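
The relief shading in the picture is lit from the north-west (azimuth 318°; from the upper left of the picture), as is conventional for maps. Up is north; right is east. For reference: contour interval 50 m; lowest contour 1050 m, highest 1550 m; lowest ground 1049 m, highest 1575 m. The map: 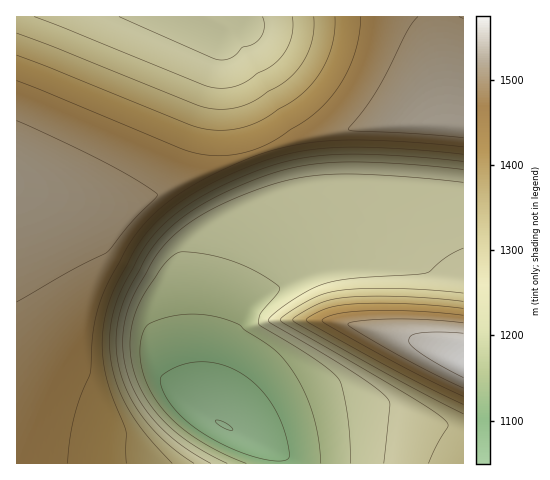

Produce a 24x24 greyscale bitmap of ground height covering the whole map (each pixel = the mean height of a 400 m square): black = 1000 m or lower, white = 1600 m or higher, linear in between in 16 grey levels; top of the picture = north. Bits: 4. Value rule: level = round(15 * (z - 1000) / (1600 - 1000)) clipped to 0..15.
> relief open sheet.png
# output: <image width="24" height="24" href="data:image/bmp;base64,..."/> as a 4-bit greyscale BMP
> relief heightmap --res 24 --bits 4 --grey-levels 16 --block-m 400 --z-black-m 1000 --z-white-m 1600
<image width="24" height="24" href="data:image/bmp;base64,Qk2WAQAAAAAAAHYAAAAoAAAAGAAAABgAAAABAAQAAAAAACABAAATCwAAEwsAABAAAAAAAAAAAAAAABEREQAiIiIAMzMzAERERABVVVUAZmZmAHd3dwCIiIgAmZmZAKqqqgC7u7sAzMzMAN3d3QDu7u4A////AMy7uqmGUzIjRVZ3iMy7uphkIiIzRVZ3eMy7uoYyESIzRVZneMzLuWQiIiM0RWZ4mszLuFMiIiM0VWeazczMp0MzMzNEV4rN7szMp0MzMzRWir3e7szMp1REREZ5vN3d3czMuFREREVomqqqqtzMyWVERVVWd3d3d93cy4ZVVVVVZmZmZt3d3KdVVVVWZmZmZt3d3bl2VVZmZmZmZt3d3cuXZmZmZmZmZt3d3dzKh2ZmZmZmZt3d3czMuph3ZmZnd93dzMzLu7qpmImZmt3MzMu7qru8zMzMzMzMu7qqmaq7zN3d3cy7uqmZiJmqvM3d3buqqZiId4iaq8zd3aqZmId3ZneJq8zd3ZmIh3dmZmd4q7zN3Yh3dmZmZmZ4mrzN3Q=="/>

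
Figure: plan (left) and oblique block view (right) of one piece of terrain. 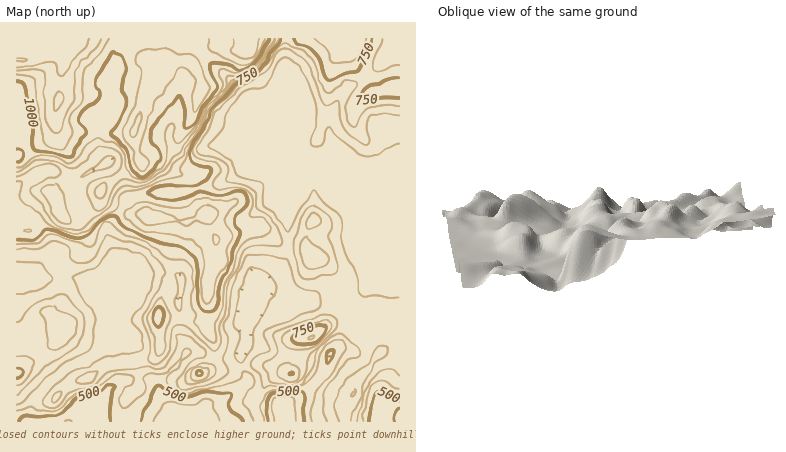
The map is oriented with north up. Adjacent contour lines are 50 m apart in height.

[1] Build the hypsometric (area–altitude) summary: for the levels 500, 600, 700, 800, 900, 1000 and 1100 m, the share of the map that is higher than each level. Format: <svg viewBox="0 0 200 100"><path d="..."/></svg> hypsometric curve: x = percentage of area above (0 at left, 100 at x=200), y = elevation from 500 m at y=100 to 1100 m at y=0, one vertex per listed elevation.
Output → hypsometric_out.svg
<svg viewBox="0 0 200 100"><path d="M192 100l-60-17-54-16-26-17-15-17-12-16-19-17"/></svg>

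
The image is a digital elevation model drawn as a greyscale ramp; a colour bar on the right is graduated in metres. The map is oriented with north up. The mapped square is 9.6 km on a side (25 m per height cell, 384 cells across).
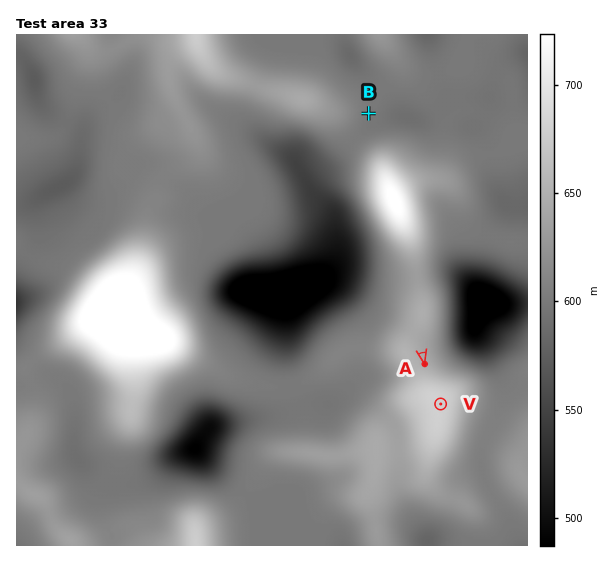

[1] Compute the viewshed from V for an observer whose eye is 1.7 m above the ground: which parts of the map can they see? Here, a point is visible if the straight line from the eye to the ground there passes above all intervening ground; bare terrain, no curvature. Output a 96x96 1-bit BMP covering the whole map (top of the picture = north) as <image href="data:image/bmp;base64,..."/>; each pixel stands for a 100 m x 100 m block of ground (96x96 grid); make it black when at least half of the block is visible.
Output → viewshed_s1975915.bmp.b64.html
<image width="96" height="96" href="data:image/bmp;base64,Qk2+BAAAAAAAAD4AAAAoAAAAYAAAAGAAAAABAAEAAAAAAIAEAAATCwAAEwsAAAIAAAAAAAAA////AAAAAAAAPgAAfwAAAAAAAAAAfwAAfwAAAAAAAAAA/8AAfwAAAAAAAAAB//AAfwAAAAAAAAAB//4AfwAAAAAAAAAD//8A/gAAAAAAAAAD///A/gAAAAAAAAEH///x/AAAAAAAAAEP////+AAAAAAAAAMf//+AgAAAAAAAAAM///4AAAAAAAAAAAf///4AAAAAAAAAAAf///wAAAAAAAAAAA////wAAAAAAAAAAA//8PwAAAAAAAAAAA//4PwAAAAAAAAAAA//gHwAAAAAAAAAAAf+AA4AAAAAAAAAAAf4AAcAAAAAAAAAAAcAAAeAAAAAAAAAAAMAAAfAAAAAAAAAAAMAAAfAAAAAAAAAAAEAAAfgAAAAAAAAAAEAAAfgAAAAAAADAAEAAAfgAAAAAAADgAAAAAfgAAAAAAADgAAAAAfgAAAAAAADgAAAAAPwAAAAAAADgAAAAAPwAAAAAAAAAAAAAAP4AAAAAAAAAAAAAAP4AAAAAAAAAAAAAAf+AAAAAAAAAAAAAAf/AAAAAAAAAAAAAA//gAAAAAAAAAAAAA//wAAAAAAAAAAAAAf/wAAAAAAAAAAAAAP/4AAAAAAAAAAAAAB/4AAAAAAAAAAAAAA/wAAAAAAAAAAAAAA/wAAAAAAAAAAAAAB/wAAAAAAAAAAAAAD/wAAAAAAAAAAAAAH/gAAAAAAAAAAAAAP/gAAAAAAAAAAAAAP/AAAAAAAAAAAAAAP+AAAAAAAAAAAAAAP8AAAAAAAAAAAAAAf8AAAAAAAAAAAAAAf4AAAAAAAAAAAAAAf4AAAAAAAAAAAAAAP4AAAAAAAAAAAAAAP4AAAAAAAAAAAAAAH4AAAAAAAAAAAAAAHwAAAAAAAAAAAAAADwAAAAAAAgAAAAAADgAAAAAADwAAAAAABgAAAAAAH4AAAAAABAAAAAAAP4AAAAAAAAAAAAAAf4AAAAAAAAAAAAAAf4AAAAAAAAAAAAAA/8AAAAAAAAAAAAAB/4AAAAAAAAAAAAAB/gAAAAAAAAAAAAAD+AAAAAAAAAAAAAAD4AAAAAAAAAAAAAAAAMeAAAAAAAAAAAAAAP+AAAAAAAAAAAAAAf+AMAAAAAAAAAAAAP4A8AAAAAAAAAAAAAAD8AAAAAAAAAAAAAA/8AAAAAAAAAAAAAA/8AAAAAAAAAAAAAA/8AAAAAAAAAAAAAB/8AAAAAAAAAAAAAB/8AAAAAAAAAAAAAA/8AAAAAAAAAAAAAA/8AAAAAAAAAAAAAA/8AAAAAAAAAAAAAA/8AAAAAAAAAAAAAA/8AAAAAAAAD8AAAB/8AAAAAAAAf8AAAB/8AAAAAAAB/8AAAB/8AAAAAAAH/4AAAB/8AAAAAAAfgAAAAB/8AAAAMA/8AAAAAD/8AAAAMH/gAAAAAD/4AAAAOf/AAAAAAH/4AAAAP/8AAAAAAH/wAAAAP/wAAAAAAH/gAAAAP/wAAAAAAP/AADgAP/gAAAAAAP/AAPwAP/gAAAAAAP/gAfwAAfgAAAAAAf/gA/wAAfgAAAAAAf/8A/wAAfgAAAAAAf/8="/>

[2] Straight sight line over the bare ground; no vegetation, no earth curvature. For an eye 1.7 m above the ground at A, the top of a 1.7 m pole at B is hidden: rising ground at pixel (417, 331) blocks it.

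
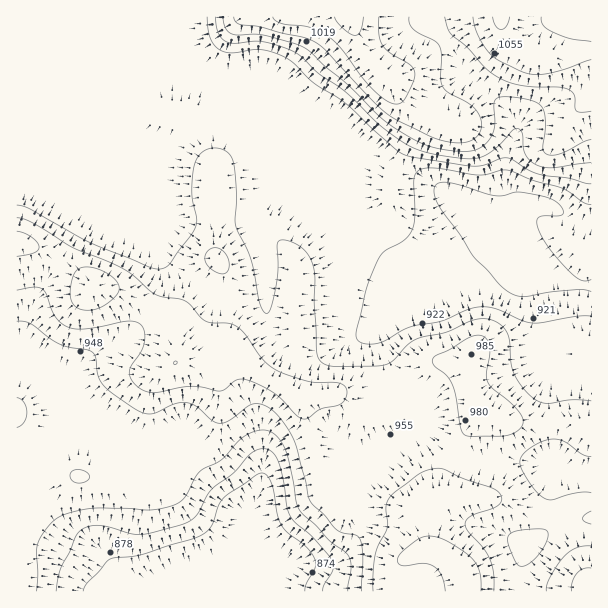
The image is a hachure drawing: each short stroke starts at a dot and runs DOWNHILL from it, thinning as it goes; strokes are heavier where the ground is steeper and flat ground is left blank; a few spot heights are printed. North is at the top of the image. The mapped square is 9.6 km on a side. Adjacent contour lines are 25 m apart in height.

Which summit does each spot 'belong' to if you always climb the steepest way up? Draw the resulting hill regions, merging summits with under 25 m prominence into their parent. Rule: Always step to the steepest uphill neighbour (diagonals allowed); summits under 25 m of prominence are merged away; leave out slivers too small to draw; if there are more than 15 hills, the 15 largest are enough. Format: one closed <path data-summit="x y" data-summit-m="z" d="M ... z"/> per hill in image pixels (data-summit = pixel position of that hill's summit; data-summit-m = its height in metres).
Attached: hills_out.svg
<path data-summit="93 287" data-summit-m="1017" d="M107 32l-3 18-10 37 0 24 9 30 1 27-8 4-24 4-56 3 0 304 10 5 12 22 15 16 10 8 33 14 29 32 13 8 21 4 96 0 4-13 7-9 22-6 44-2 6-3 12-13 10-13 4-9-2-59 12-5 21-16 21-11 6-8 0-6-4-11-28-33-11-30-1-13 4-8 14-12 43-15-8-1-12-7-54-55-23-19-4-9-5-6-10-6-9-8-4-9-8-36-10-33-6-13-10-10-21-7-33 1-15-5-16-10-9-8-8-19-18 3-22 0-20-3z"/><path data-summit="351 17" data-summit-m="1083" d="M429 16l-412 0-1 161 43 1 45-9-1-28-9-30 0-24 10-37 2-17 8 4 20 3 22 0 18-3 8 19 9 8 16 10 15 5 33-1 21 7 10 10 6 13 10 33 8 36 4 9 9 8 10 6 5 6 4 9 23 19 54 55 12 7 10 0 26-19 14-14 18-27 0-9 12-21 0-8-5-12 0-21 11-37-6-14-47-42-8-19-22-26z"/><path data-summit="467 581" data-summit-m="1013" d="M500 229l-1 7-7 13-25 28-21 17-14 7-22 5-14 6-14 12-4 8 1 13 11 30 25 29 6 10 1 11-6 8-21 11-21 16-12 5 2 59-14 22-12 13-11 5-39 0-19 4-7 5-4 11-1 8 259-1 2-22 10-24 9-5 19-18-4-24 1-60-5-42 4-37-5-14-3-28-8-29 4-22-33-32z"/><path data-summit="501 17" data-summit-m="1078" d="M591 16l-161 1 4 10 22 26 8 19 31 26 16 16 5 8 1 10-11 33 0 21 5 12 0 8-12 21 1 2 6-1 21-24 6-2 15 3 34 21 10 1z"/><path data-summit="587 587" data-summit-m="1005" d="M591 518l-31 2-23 20-9 4-10 25-2 22 75 1z"/>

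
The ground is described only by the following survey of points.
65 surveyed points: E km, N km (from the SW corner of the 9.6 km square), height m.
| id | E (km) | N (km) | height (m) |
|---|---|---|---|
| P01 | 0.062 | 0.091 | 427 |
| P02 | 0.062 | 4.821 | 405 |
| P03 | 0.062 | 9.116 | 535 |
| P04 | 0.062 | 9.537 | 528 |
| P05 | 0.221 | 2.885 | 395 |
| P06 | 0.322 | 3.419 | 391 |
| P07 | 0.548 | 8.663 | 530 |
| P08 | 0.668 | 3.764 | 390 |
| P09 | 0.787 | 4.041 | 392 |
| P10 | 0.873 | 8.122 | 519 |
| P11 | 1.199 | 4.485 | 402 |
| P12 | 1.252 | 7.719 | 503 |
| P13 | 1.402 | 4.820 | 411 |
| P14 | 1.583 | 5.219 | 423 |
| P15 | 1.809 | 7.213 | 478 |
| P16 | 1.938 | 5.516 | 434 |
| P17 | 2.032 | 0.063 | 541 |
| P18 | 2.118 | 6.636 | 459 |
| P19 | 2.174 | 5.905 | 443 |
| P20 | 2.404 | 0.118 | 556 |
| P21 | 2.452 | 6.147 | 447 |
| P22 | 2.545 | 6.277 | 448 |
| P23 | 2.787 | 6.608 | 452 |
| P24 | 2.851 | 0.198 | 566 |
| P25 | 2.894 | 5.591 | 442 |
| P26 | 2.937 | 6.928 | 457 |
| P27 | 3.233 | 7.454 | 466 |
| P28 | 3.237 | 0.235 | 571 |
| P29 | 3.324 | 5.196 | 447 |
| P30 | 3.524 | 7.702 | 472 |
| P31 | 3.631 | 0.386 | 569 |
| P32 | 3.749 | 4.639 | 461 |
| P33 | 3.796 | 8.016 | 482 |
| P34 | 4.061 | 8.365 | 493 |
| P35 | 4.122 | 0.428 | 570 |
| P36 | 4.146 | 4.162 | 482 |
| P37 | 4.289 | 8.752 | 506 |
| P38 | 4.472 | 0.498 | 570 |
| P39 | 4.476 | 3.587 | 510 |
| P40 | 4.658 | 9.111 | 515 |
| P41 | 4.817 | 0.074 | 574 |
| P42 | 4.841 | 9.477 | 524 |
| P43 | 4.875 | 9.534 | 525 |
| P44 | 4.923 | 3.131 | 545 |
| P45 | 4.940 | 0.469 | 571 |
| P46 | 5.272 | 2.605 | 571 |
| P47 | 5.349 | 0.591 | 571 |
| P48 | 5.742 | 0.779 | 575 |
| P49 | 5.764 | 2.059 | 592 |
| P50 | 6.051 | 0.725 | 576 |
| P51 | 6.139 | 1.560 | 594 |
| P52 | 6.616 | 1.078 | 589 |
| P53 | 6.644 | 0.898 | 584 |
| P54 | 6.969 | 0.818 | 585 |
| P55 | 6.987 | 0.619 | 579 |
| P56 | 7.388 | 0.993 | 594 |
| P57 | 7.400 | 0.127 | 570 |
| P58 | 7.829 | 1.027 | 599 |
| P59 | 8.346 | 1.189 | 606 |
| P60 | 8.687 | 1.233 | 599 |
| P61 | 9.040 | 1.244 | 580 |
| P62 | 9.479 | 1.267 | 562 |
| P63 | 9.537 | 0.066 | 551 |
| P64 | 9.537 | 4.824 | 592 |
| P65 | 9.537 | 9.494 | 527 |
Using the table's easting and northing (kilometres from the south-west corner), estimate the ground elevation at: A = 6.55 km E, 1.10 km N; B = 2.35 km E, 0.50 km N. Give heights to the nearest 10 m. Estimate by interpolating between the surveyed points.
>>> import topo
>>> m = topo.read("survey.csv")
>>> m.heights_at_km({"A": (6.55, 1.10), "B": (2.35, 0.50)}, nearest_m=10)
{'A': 590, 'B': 530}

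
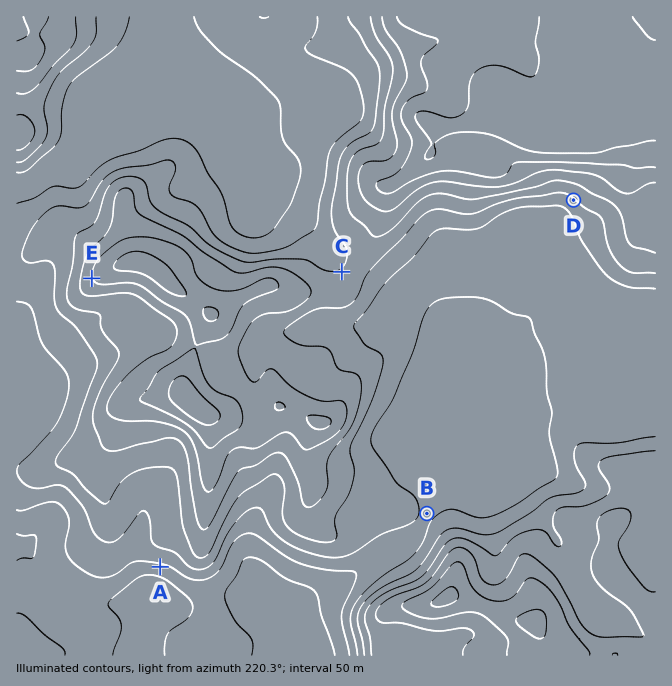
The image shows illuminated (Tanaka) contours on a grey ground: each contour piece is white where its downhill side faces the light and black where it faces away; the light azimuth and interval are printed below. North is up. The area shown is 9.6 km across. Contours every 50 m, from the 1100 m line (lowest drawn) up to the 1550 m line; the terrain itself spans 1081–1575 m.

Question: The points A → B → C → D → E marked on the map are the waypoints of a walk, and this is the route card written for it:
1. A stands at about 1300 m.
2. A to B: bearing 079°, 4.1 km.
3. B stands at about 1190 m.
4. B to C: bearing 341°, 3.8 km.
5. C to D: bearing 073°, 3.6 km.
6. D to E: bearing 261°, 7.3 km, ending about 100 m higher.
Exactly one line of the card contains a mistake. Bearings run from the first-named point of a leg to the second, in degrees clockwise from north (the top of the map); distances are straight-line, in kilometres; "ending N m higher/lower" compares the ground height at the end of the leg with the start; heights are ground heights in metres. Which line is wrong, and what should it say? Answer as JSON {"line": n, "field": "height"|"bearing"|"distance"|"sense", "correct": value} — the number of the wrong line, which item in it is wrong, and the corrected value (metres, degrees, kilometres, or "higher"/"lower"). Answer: {"line": 1, "field": "height", "correct": 1140}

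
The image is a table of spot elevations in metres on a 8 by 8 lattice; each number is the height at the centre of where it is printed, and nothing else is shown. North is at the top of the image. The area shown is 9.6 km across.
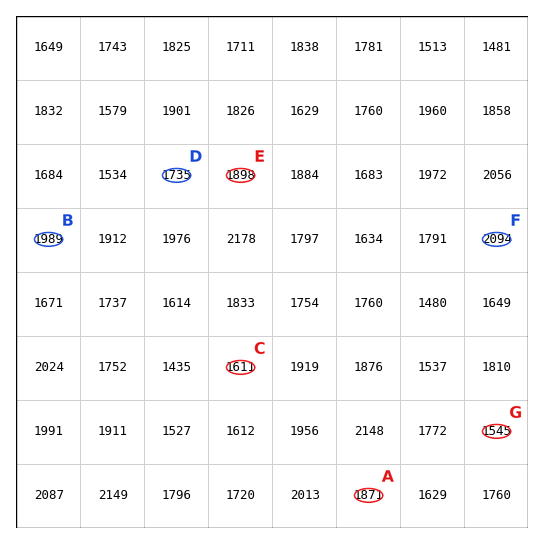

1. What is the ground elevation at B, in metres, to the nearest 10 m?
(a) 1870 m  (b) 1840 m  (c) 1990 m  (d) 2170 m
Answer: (c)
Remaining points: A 1870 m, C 1610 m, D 1730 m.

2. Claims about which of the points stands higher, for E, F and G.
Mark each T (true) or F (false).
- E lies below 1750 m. F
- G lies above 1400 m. T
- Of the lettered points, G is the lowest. T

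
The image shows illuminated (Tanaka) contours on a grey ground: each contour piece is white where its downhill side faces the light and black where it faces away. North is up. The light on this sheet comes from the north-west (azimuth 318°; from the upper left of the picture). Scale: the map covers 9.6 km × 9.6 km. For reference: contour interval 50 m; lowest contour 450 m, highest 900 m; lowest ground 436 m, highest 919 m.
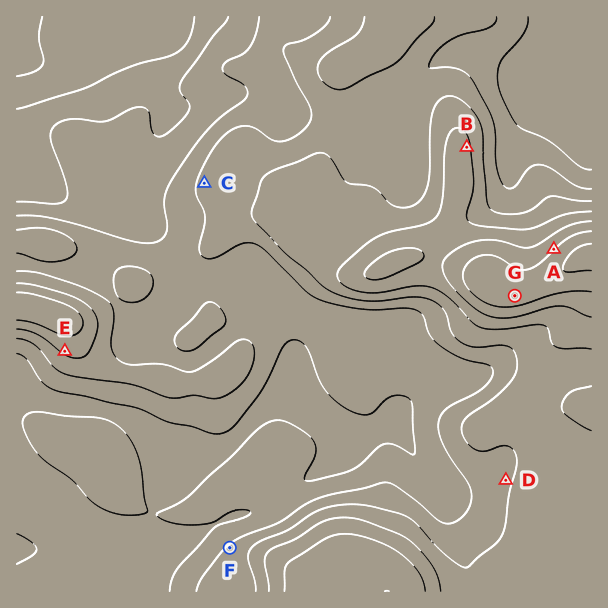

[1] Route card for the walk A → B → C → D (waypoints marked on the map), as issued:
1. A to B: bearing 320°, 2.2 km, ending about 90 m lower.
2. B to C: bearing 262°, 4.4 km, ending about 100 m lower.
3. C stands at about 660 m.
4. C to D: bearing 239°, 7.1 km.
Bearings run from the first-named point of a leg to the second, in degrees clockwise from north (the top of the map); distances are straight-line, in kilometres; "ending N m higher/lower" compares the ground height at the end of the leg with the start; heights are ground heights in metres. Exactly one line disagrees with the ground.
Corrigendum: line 4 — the bearing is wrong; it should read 135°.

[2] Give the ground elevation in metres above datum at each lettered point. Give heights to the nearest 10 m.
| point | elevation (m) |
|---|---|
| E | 710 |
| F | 660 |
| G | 880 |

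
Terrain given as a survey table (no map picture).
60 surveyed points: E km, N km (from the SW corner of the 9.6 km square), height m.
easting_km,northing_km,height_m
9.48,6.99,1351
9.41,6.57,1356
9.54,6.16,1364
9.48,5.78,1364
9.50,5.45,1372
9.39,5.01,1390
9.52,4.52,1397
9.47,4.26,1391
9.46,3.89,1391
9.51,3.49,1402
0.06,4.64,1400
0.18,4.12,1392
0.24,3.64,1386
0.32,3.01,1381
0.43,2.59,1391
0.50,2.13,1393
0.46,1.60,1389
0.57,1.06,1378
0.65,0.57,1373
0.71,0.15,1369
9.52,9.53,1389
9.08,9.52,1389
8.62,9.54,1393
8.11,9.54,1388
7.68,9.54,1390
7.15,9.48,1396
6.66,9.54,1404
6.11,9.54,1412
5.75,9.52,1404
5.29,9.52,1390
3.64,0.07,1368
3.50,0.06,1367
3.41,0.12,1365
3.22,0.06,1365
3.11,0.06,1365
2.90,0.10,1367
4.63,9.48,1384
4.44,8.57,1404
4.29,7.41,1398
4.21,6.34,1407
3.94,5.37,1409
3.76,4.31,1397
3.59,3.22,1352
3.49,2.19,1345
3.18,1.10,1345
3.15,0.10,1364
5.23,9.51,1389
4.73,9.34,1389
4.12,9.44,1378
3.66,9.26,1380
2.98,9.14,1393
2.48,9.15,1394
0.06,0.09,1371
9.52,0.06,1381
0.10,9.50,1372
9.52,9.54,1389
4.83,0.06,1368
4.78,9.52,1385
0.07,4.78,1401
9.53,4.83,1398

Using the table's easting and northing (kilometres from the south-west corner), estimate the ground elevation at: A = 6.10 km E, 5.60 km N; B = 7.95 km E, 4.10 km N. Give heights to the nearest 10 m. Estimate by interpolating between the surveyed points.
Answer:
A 1390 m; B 1380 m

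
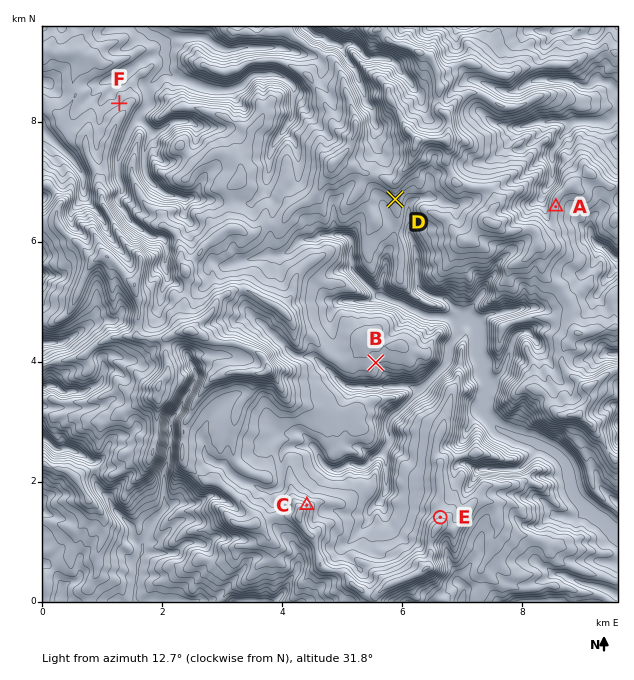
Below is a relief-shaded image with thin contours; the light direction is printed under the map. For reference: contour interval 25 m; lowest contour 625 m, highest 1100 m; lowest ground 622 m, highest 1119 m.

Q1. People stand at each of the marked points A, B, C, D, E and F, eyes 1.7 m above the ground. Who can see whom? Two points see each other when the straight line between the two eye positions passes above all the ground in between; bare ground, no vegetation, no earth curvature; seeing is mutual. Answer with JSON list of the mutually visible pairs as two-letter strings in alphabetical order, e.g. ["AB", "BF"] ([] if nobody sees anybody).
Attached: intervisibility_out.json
["BC", "BE", "CD", "CE", "DE"]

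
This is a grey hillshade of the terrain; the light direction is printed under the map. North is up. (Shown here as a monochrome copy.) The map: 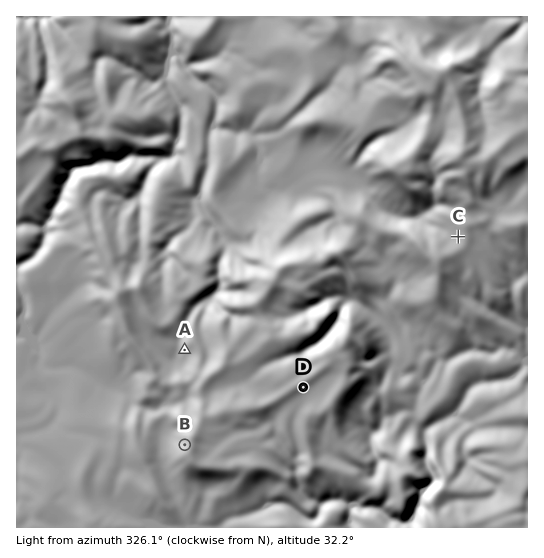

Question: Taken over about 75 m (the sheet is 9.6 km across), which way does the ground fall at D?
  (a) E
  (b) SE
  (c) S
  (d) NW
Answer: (b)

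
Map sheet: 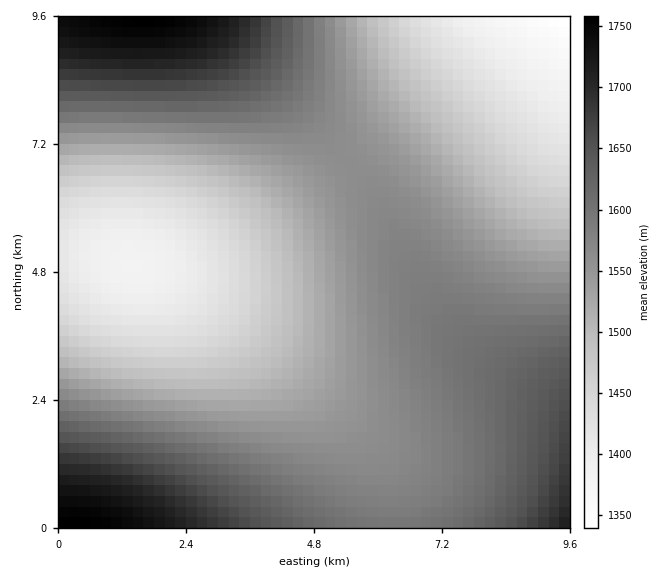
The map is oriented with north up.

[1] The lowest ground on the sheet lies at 1330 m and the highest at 1760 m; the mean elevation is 1550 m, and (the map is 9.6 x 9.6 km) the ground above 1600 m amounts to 23.3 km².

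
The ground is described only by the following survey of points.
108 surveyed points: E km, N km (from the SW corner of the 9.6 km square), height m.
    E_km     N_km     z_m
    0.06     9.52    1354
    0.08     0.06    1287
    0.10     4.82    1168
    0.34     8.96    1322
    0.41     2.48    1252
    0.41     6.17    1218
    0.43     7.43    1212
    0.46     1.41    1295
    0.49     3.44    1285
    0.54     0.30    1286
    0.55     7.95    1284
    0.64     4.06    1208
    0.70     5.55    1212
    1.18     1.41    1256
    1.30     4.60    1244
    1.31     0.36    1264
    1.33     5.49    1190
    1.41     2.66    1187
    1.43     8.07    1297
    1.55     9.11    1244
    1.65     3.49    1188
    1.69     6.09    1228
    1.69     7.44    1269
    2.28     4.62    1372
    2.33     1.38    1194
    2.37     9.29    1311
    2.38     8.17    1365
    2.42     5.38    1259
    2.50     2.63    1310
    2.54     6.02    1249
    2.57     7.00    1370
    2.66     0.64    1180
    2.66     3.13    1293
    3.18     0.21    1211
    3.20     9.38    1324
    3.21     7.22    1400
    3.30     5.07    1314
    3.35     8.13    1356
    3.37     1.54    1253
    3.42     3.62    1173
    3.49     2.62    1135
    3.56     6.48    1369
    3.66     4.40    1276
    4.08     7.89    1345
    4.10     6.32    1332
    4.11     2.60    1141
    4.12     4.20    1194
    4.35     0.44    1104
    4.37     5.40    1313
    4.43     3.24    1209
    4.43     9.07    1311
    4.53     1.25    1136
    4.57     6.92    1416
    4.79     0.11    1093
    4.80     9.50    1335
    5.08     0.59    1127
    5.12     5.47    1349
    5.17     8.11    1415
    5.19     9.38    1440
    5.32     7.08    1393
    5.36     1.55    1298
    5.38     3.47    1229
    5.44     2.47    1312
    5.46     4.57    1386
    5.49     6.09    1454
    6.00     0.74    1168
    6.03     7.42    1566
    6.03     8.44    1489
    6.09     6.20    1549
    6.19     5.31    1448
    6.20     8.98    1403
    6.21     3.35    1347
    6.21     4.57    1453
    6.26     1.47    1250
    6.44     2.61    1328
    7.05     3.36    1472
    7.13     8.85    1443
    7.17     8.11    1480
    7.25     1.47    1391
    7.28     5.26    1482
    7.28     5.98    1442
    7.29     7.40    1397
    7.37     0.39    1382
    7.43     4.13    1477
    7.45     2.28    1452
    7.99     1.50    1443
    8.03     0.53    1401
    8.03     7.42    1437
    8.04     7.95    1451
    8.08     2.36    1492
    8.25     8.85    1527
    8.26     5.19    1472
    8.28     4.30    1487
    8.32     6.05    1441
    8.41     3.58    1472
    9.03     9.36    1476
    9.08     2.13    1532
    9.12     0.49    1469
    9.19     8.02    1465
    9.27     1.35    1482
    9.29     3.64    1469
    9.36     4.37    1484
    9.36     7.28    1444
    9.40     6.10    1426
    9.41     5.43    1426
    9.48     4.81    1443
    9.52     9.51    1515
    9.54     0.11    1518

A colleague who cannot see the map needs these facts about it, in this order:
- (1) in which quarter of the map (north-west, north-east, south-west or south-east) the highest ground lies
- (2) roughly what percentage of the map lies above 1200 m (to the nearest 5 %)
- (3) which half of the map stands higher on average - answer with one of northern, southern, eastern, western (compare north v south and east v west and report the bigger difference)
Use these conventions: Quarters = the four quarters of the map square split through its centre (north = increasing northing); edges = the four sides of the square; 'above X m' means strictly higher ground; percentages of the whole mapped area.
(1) The highest ground is in the north-east quarter.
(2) About 90 % of the map lies above 1200 m.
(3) On average the eastern half of the map is the higher ground.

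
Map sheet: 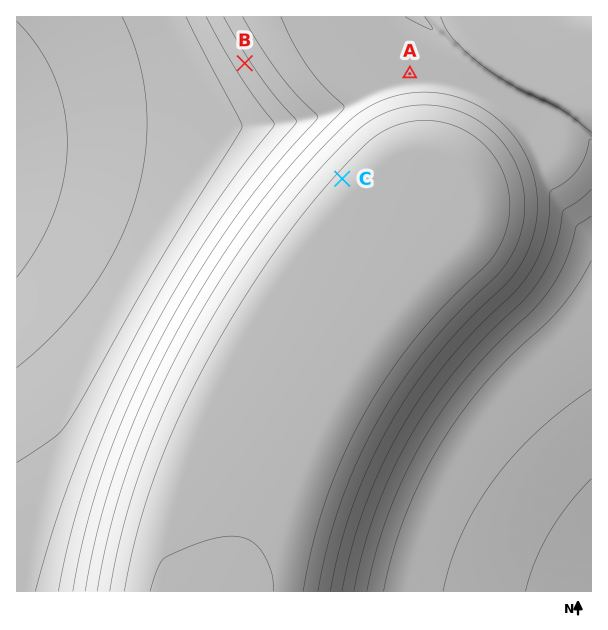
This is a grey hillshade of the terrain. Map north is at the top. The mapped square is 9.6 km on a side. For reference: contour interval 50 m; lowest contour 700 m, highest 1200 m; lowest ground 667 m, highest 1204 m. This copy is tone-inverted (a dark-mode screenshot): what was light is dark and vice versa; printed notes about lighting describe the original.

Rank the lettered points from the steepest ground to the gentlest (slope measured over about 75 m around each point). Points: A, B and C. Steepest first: B C A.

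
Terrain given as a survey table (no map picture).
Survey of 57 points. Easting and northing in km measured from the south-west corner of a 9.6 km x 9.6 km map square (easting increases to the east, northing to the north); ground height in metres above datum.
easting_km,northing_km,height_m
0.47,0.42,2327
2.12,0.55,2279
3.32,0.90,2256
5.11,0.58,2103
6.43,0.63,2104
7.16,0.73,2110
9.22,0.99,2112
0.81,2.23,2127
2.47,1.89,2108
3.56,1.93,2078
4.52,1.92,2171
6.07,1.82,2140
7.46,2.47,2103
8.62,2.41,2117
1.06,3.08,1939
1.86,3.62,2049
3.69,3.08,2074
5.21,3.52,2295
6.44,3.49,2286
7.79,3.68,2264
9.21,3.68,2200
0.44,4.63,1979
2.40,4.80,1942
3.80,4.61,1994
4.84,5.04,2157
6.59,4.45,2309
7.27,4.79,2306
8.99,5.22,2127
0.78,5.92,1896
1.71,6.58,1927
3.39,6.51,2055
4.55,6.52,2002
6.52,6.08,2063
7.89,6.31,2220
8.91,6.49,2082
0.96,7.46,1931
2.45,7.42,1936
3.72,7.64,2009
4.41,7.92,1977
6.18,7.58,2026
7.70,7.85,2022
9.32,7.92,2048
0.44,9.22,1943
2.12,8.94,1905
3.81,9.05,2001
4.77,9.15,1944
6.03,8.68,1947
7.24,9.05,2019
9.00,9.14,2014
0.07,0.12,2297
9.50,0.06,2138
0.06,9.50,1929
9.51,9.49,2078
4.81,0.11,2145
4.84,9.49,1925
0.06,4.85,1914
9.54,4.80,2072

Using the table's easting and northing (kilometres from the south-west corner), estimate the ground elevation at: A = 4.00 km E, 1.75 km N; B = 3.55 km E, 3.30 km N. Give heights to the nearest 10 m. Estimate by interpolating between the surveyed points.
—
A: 2180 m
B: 2120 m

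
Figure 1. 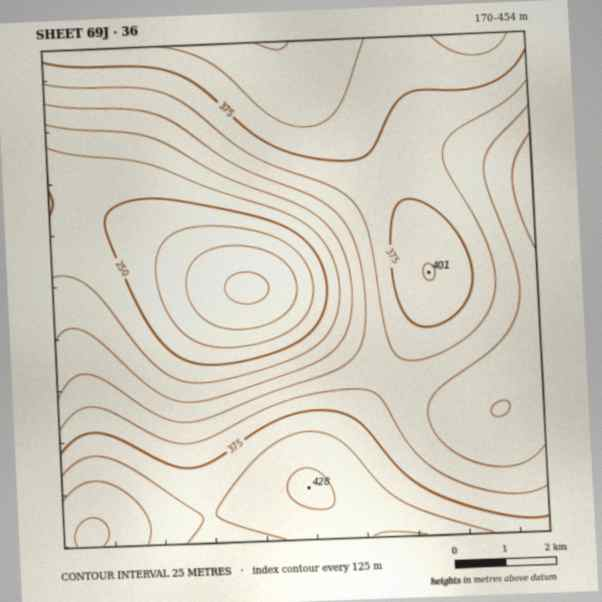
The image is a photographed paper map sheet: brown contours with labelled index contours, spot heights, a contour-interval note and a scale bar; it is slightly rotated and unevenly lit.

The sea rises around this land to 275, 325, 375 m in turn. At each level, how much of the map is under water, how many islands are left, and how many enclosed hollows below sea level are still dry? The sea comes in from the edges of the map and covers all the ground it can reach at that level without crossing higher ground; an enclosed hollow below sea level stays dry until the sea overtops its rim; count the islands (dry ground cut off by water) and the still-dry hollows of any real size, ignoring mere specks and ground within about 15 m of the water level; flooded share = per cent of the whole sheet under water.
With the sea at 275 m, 19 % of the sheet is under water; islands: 0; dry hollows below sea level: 0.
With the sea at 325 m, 39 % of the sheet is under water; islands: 0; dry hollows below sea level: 0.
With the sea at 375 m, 68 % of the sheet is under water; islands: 1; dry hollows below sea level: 0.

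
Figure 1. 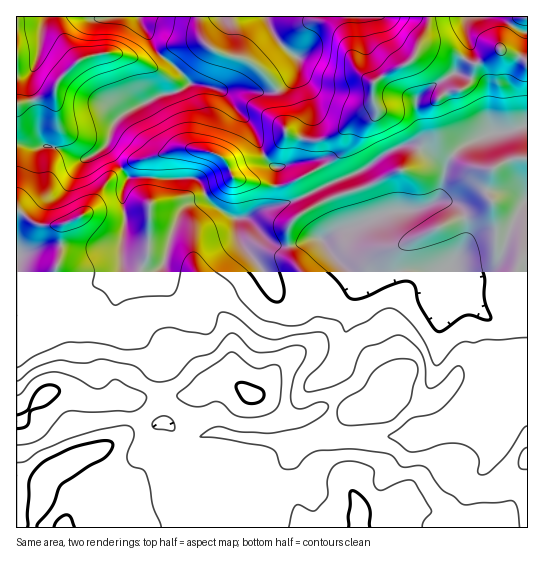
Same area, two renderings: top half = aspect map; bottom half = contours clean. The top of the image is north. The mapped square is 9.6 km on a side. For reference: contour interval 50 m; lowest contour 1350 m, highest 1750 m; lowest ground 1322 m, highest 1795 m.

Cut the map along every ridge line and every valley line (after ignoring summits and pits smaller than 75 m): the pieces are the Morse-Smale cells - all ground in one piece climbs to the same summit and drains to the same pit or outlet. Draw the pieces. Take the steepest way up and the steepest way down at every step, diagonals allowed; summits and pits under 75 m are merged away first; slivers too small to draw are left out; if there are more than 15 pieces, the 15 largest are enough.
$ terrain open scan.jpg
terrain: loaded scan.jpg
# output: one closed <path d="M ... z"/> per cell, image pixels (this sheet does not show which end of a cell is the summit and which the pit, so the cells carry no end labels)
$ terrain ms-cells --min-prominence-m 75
<path d="M266 16l-250 1 1 511 203-1 0-6-7-12-14-9-8-10-15-35 0-21-9-10-4-2-3-23 0-34-12-18-18-12-14-18 0-20 7-18-2-22 6 7 22 8 6-1 7-6 10 32 10 11 7 3 12-3 46-23 11-6 5-5 0-4-20-24-6-11-1-16-27-17-11-22-7-3-62 0-21-27-1-7 8-21 7-7 39-20 16-3 12-8 17 1 16 6 21-2 11 3 20 0 13-8 10-13 2-12-19-16-7-9z"/><path d="M527 16l-260 0 0 3 9 19 23 21-3 15-9 10-13 8-20 0-11-3-22 2 30 34 16 36 10 6-2 36-4 4-12 2-15 9 3 1 26 25 16 3 22-8 11 1 15-9 13-3 40-16 27-3 18-8 14 0 6 3 6 6 4 9 2 16-6 16-14 22 18 2 29-10 9-12 13-38 7-10 5-4z"/><path d="M527 201l-4 4-11 18-9 30-6 9-11 7-21 6-18-2 14-22 6-16-2-16-4-9-6-6-6-3-14 0-18 8-27 3-40 16-13 3-14 8 12 19 21 21 0 10-5 13 0 12-7 24-1 17-4 11-11 11 5 18 0 15-5 17 1 9 77 0 12-5 27-4 22-16 22 6 6 8 1 16-8 21 0 8 11 10 29 10z"/><path d="M243 217l-7 2 1 16 6 11 20 24 0 4-5 5-57 29-12 3-7-3-10-11-10-32-7 6-6 1-22-8-5-8 1 23-7 18 0 20 8 12 18 12 15 18 3 6 0 34 3 23 14 10 14 5 30-5 18 5 42 3 10 3 11 0 17-7 8 0 6-26 0-15-5-18 11-11 4-11 1-17 7-24 0-12 5-13 0-10-21-21-14-19-10 0-12 5-18 3-12-6-22-22z"/><path d="M467 411l-22 16-27 4-12 5-73 1-7-2-24 8-11 0-10-3-42-3-18-5-30 5-16-6 0 16 5 20 11 23 8 10 14 9 7 12 1 7 306 0 1-37-7-4-14-3-10-5-9-9 0-8 8-21 0-12-3-7-4-5z"/><path d="M198 84l-9 0-12 8-16 3-39 20-10 12-5 16 1 7 21 27 62 0 7 3 11 22 26 17 12-2 12-8 12-2 5-6 1-34-10-6-16-36-18-19-6-11-8-6z"/>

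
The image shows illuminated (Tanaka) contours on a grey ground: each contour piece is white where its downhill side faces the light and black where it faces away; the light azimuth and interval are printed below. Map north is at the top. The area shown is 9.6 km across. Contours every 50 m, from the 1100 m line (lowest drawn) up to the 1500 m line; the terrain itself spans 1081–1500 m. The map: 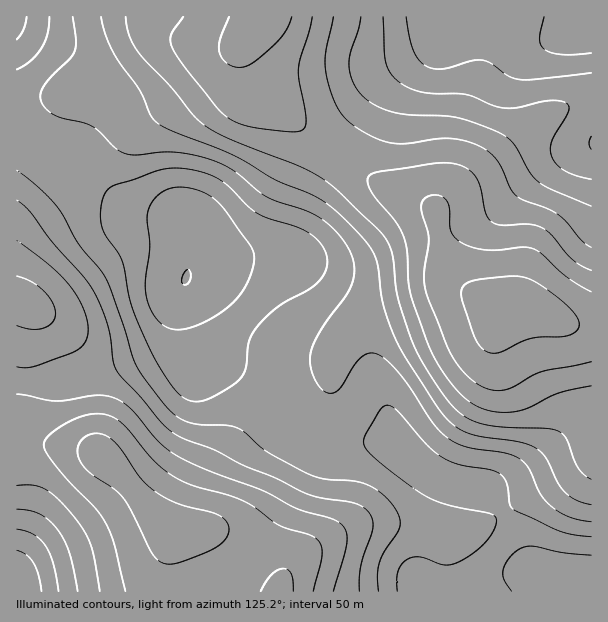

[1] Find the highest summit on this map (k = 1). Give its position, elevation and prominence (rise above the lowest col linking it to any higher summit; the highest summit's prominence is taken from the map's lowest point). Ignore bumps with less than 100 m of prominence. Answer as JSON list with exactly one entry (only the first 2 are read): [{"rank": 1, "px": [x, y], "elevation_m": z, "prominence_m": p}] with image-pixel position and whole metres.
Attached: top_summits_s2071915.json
[{"rank": 1, "px": [186, 278], "elevation_m": 1500, "prominence_m": 419}]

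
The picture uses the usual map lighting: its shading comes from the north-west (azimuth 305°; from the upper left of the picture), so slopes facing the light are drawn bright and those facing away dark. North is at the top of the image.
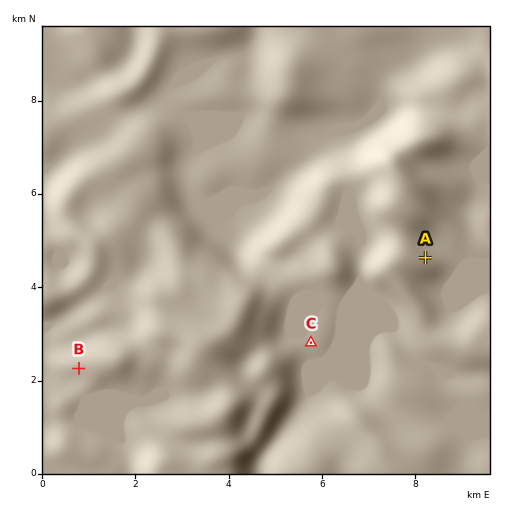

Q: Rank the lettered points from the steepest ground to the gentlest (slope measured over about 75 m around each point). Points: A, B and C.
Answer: A B C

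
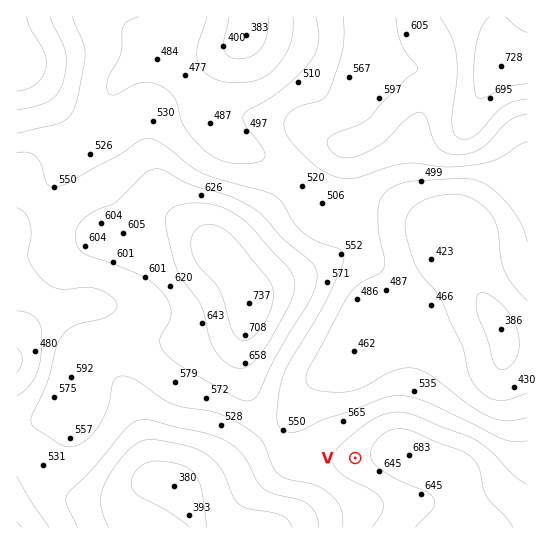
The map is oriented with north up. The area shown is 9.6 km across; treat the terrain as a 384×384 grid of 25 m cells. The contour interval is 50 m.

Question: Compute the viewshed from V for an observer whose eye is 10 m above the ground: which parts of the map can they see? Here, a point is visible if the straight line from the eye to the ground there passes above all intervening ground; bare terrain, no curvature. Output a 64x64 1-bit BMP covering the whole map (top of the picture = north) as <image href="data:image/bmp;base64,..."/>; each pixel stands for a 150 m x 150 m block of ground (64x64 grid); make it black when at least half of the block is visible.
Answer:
<image width="64" height="64" href="data:image/bmp;base64,Qk0+AgAAAAAAAD4AAAAoAAAAQAAAAEAAAAABAAEAAAAAAAACAAATCwAAEwsAAAIAAAAAAAAA////AAAAAAD////8A///AP//8DwB//8A///AAAD/+AD//wAAAAGAAP/+AAAAAAAA//wAADgAAAD//AAAPgAAAP/8AAB//AAA//4AAH/+AADn/gAA//wAAMf/gAH//AAAg///A/+AAAAD/////4AAAAf/////AAAAA/////4AAAAD/////gAAAAP/P//+AAAAA/4///4AAAAB/j///gAAAAH8Pz/+AAAAAfwcP/8AAAAB/AAf/wAAAAD4AB//gAAAAOAAD//AAAAAAAAP/+AAAAAAAA//8AAAAAAAB//8AAAAAAAH//4AAAAAAAP//wAAAAAAAf//gAAAAAAAf/+AAAAAAAAf/4AAAAAAAAP/AAAAAAAAAP4AAAAAAAAAfAAAAAAAAAB4AAAAAAAAADgAAAAAAAAAPCAAAAAAAAAe8AAAAAAAAA/4AAAAAAAAH/wAAAAAAAA//4AAAAAAAP///wAAAAAB////AAAAAAP///8AAAAAB////wAAAAAP////AAAAAA////8AAAAAHB///wAAAAAQB///AAAAAAAD//8AAAAAAAP//wAAAAAAAf//AAAAAAAA//8AAAAAAAA//wAAAAAAAB//AAAAAAAAH/8AAAAAAAA//wAAAAAAAH/AAAAAAAAA/8AAAAAAAAH/wAAAAAAAAf/AAAAAAAAB/8AAAAAAAAP/gA=="/>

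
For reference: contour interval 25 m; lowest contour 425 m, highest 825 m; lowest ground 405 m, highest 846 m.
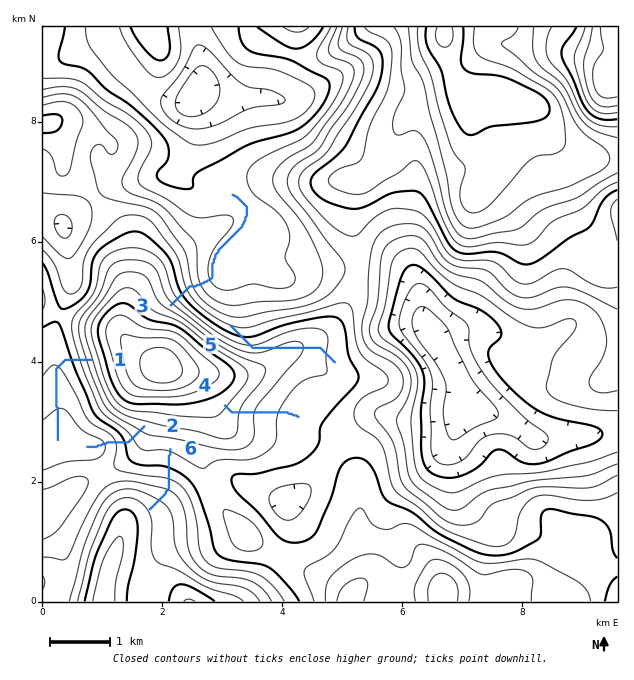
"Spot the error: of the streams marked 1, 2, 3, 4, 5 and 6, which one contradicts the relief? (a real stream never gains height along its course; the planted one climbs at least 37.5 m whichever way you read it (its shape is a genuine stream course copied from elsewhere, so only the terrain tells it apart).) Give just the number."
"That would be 5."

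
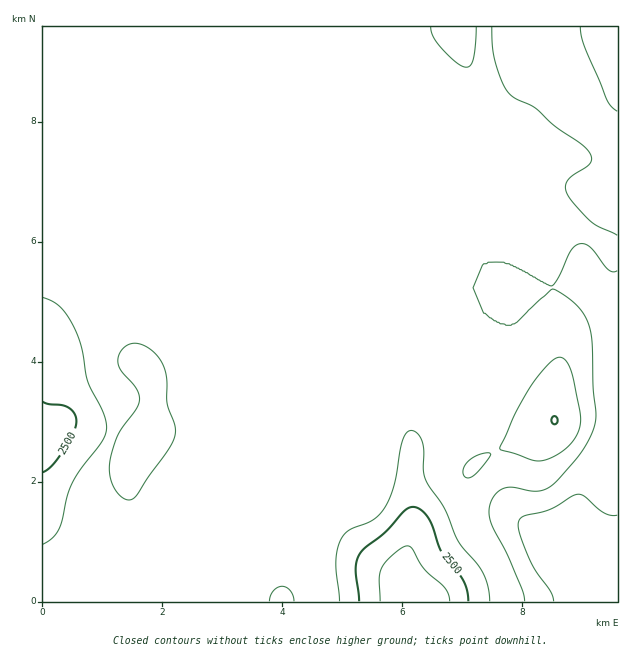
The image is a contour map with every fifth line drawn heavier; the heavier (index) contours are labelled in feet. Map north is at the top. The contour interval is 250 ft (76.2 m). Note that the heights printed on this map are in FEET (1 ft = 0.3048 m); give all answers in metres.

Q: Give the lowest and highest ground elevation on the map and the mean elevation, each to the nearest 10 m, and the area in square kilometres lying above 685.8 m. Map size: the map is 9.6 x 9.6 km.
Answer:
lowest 500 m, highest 880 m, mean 640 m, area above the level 10.2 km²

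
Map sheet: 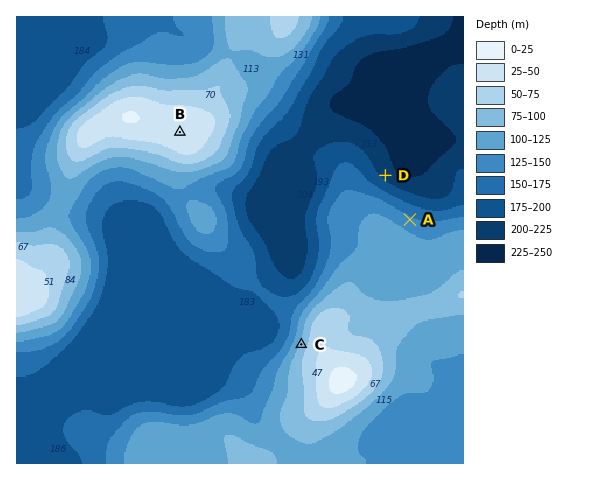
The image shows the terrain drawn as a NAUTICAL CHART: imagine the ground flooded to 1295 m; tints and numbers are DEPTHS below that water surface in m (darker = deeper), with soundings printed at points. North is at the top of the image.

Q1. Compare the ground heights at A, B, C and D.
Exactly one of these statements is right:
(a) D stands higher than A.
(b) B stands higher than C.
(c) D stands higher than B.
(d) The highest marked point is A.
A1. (b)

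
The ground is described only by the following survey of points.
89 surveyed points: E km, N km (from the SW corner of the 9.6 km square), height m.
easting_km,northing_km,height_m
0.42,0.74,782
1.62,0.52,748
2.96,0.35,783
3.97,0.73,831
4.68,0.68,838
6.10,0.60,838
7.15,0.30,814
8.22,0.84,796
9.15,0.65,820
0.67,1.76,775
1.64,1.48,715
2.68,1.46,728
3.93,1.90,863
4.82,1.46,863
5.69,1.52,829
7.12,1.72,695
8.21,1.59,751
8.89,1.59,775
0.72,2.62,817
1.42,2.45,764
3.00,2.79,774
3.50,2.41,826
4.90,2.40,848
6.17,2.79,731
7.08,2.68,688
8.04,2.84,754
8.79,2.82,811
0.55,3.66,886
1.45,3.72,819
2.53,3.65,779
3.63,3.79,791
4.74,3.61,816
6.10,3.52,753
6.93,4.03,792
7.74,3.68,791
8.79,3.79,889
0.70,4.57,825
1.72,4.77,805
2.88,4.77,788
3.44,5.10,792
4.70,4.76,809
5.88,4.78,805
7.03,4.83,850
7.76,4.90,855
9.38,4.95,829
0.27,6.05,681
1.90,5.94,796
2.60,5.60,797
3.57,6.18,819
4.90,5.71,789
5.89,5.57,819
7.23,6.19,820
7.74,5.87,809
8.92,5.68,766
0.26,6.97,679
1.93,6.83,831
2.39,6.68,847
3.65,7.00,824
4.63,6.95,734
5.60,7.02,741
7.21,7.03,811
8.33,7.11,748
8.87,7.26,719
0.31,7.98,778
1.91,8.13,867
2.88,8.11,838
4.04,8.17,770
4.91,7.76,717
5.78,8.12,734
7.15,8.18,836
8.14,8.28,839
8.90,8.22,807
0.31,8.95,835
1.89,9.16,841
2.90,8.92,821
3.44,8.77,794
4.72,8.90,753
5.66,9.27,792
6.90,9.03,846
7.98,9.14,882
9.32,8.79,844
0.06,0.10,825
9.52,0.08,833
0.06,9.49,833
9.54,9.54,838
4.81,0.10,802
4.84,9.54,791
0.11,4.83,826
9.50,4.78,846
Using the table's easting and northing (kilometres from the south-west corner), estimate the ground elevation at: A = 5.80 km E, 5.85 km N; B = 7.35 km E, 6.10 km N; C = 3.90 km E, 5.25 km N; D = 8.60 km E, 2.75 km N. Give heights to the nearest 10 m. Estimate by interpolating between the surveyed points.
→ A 810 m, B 820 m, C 810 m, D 790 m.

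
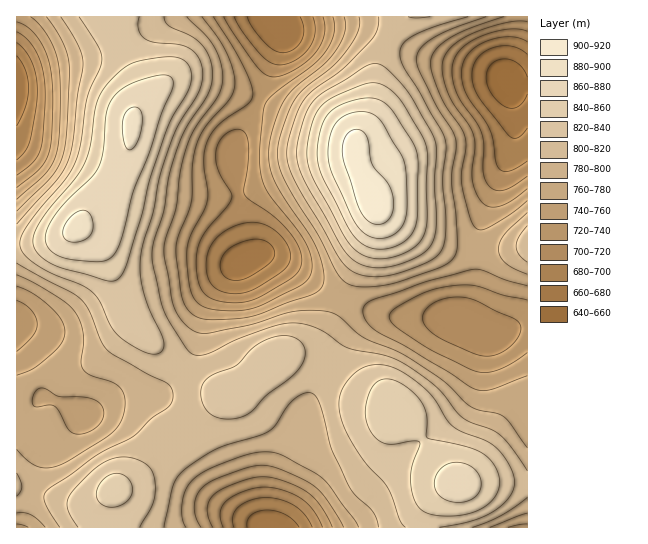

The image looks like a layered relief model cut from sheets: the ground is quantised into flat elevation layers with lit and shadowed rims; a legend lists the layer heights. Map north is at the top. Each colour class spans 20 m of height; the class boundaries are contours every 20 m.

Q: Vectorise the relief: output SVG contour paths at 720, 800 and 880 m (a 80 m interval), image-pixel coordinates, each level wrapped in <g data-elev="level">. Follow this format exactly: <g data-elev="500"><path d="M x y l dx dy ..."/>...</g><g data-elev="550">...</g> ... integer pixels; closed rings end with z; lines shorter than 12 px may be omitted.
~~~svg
<g data-elev="720"><path d="M223 527l-3-14 2-7 4-5 8-5 11-5 20-4 18 3 19 9 12 12 9 16"/><path d="M481 356l-36-15-15-10-5-6-2-6 0-5 3-5 7-6 9-4 12-2 11 0 13 5 35 16 6 4 2 5-1 6-3 6-6 7-16 9z"/><path d="M225 302l-15-4-8-8-5-13-1-20 3-12 4-10 23-28 5-8 0-6-13-24-2-16 2-10 5-7 7-5 8-2 7 4 3 10 0 18-4 28 0 5 5 5 25 18 14 13 11 17 3 15-3 8-6 7-32 20-16 5z"/><path d="M527 176l-14 10-10 4-9 0-7-6-4-13 1-25-2-12-5-11-19-28-5-12-1-12 1-9 4-8 7-8 10-7 15-6 16-3 12-1 10 2"/><path d="M17 32l12 9 9 14 5 18 2 22-2 40-3 15-7 13-16 12"/><path d="M323 17l2 9-1 9-3 10-6 8-8 8-12 8-12 6-9 2-8-2-9-9-24-33-9-16"/></g><g data-elev="800"><path d="M164 527l9-41 4-8 5-7 17-12 18-10 42-13 10-5 6-6 11-16 6-8 9-6 8-2 5 1 5 8 12 45 17 38 7 10 18 16 4 8 2 8"/><path d="M472 527l29-12 26-18"/><path d="M17 496l5-9-1-5-4-9"/><path d="M527 471l-16-24-10-12-10-5-20-7-8-5-25-29-26-20-23-12-43-10-21-14-12-6-18-4-17 2-38 13-37 17-9 0-7-5-17-28-7-15-10-42-1-15 12-39 5-33 7-27 10-24 23-34 3-11 0-11-3-14-7-12-11-9-22-10-4-4-1-5"/><path d="M17 263l62 35 10 12 12 30 6 10 39 23 21 10 4 4 2 6 0 7-4 6-18 12-16 17-38 20-51 36-2 6 1 6 15 24"/><path d="M527 226l-8 11-3 9 3 8 8 8"/><path d="M61 17l16 26 6 18-11 88-5 14-8 14-42 47"/><path d="M379 17l-2 13-8 12-26 27-29 20-11 12-5 10-6 15-4 16-1 11 2 13 6 15 46 79 6 8 7 4 9 4 11 1 21-3 30-11 12-7 6-10 3-20-3-44 3-32-1-9-4-11-37-63-3-8-1-8 4-9 11-7 21-9 32-9"/></g><g data-elev="880"><path d="M71 242l12-1 4-3 4-4 2-7 0-6-2-6-4-4-5-1-5 2-7 5-5 8-2 6 0 5 3 4z"/><path d="M375 238l8 0 9-3 7-5 5-7 3-17-1-37-4-14-22-36-10-6-13-1-14 5-9 9-5 16 0 19 4 14 21 46 9 11z"/><path d="M127 149l3 1 4-3 7-15 1-17-2-5-3-3-8 2-6 9 0 17z"/></g>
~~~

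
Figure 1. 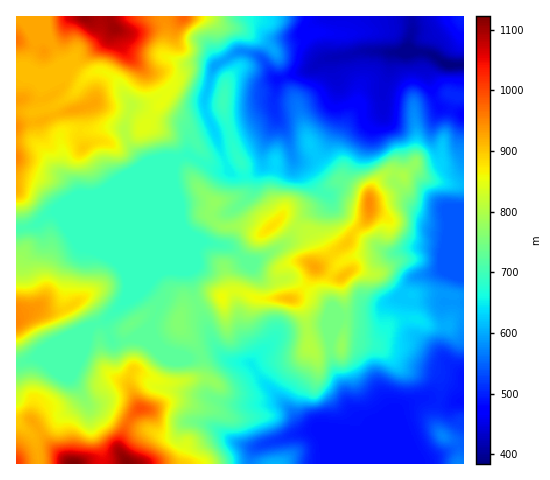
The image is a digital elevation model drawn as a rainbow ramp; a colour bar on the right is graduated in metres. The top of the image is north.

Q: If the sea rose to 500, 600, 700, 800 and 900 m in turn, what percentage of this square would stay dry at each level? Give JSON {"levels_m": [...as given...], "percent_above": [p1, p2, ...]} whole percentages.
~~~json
{"levels_m": [500, 600, 700, 800, 900], "percent_above": [87, 74, 54, 29, 11]}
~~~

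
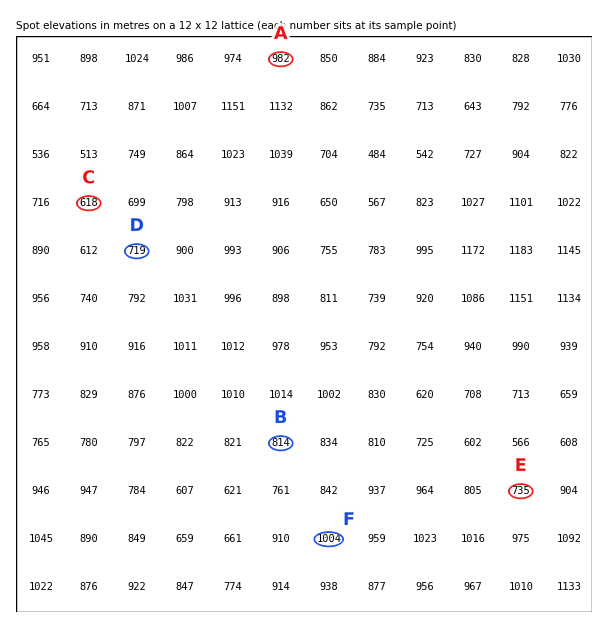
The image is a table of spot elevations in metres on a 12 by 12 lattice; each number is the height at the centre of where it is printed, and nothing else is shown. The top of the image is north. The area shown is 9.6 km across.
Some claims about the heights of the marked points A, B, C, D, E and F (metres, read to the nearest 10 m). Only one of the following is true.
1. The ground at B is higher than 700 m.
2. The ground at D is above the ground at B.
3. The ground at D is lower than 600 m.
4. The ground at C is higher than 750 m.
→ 1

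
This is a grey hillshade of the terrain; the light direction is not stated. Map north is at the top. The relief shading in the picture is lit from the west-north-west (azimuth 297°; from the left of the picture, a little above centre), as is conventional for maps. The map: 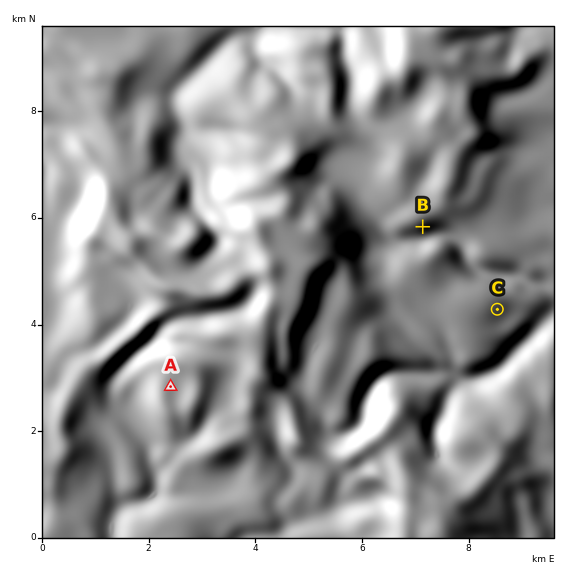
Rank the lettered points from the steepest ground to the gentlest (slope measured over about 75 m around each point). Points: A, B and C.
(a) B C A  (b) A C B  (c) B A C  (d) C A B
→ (a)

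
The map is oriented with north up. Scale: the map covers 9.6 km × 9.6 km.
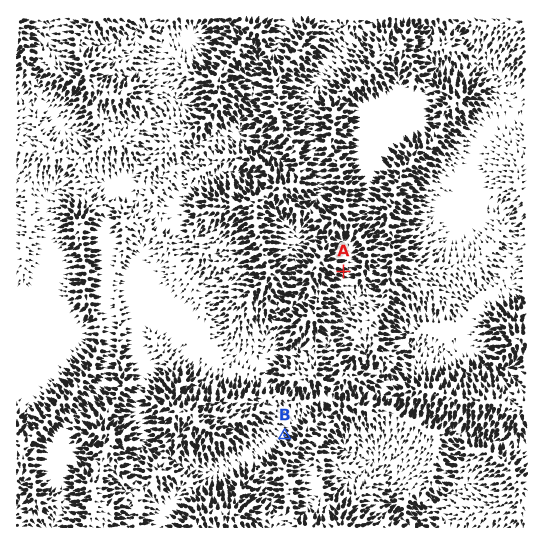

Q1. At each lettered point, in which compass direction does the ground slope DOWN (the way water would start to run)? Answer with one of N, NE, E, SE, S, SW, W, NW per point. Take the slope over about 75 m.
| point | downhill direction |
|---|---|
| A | E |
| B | NW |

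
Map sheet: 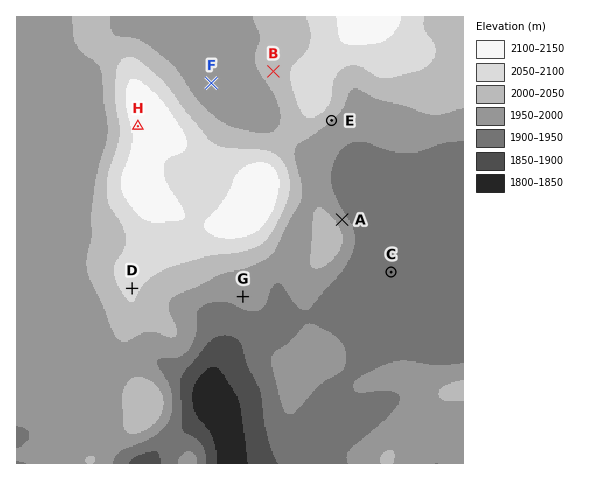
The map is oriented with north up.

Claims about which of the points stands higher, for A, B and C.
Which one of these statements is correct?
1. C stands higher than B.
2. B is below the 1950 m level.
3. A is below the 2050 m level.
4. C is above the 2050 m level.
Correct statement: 3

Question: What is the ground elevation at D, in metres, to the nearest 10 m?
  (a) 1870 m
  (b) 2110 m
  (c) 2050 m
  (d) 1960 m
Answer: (c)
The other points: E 2000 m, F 1990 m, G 1970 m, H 2120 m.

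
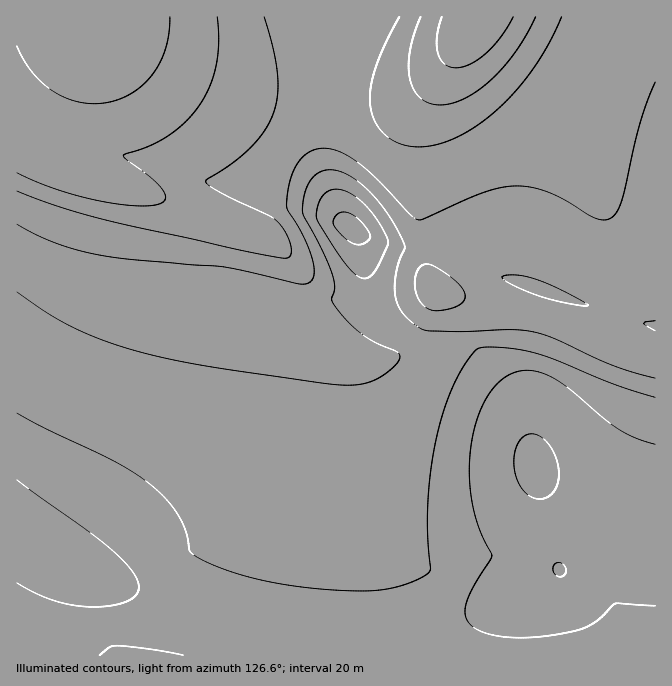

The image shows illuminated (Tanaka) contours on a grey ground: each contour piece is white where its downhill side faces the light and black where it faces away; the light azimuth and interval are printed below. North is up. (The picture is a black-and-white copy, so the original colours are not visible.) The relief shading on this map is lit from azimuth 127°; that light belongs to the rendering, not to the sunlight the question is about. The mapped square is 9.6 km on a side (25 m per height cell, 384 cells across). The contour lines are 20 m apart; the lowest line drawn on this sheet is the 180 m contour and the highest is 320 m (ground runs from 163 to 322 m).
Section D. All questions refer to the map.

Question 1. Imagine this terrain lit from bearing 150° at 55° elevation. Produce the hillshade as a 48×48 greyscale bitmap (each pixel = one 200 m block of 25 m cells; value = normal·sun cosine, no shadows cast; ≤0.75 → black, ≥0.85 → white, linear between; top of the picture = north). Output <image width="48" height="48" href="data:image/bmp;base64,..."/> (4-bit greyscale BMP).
<image width="48" height="48" href="data:image/bmp;base64,Qk32BAAAAAAAAHYAAAAoAAAAMAAAADAAAAABAAQAAAAAAIAEAAATCwAAEwsAABAAAAAAAAAAAAAAABEREQAiIiIAMzMzAERERABVVVUAZmZmAHd3dwCIiIgAmZmZAKqqqgC7u7sAzMzMAN3d3QDu7u4A////ALu8zN3d3MzLu7u7u7u7u7u8zM3d3cu7u7u7zN3d3My7u7uqqqqqqru7vMzd3dy7u7u8zd3MzLu7qqqqqpmZqqqqu7zN3e3Lu7vMzMzMu7uqqpmZmZmZmZmaqrvMzd3Lu7zMzMy7u6qqmZmYiIiIiIiJmqq7zM3Lu7y7u7u7qqmZmZmZmZmYiIiIiZqru8zLu7u7u7qqqZmZmaqqqqqqmZmIiImaq7u7u7u6qqqpmaqqqqqqqqqqqqqqmZmZqqu7u7qqqpmZqqqqqqqqqqqqqqqqqqqpqqu7u6qqmZmqqqqqqqqqqqqqqqqqqqu7u7u7u6qZmZqqqqqqqqqqqqqqqpmZqqu7u7u7uqmZmaqqqqqqqqqqqqqqqZmZmqu7u7u6qpmZqqqqqqqqqqqqqqqqqZmZmaq7u7u6qpmaqqqqqqqqqqqqqqqqqZmZmaqru7uqqpmqqqqqqqqqqqqqqqqqqZmYmZqqu7qqqpqqqqqqqqqqqqqqqqqqqZmIiZmqqqqqqqqqqqqqqqqqqqqqqqqqqZiIiJmqqqqqmaqqqqqqqqqqqqqqqqqqqZiIiImaqqqpmaqqqqqqqqqqqqqqqqqqmZiIiIiZqqqZmKqqqqqqqqqqqqqqqqqqmZiIiIiZmZmHdqqqqqqqqqqqqqqqqqqqmZiIeIiIiHdmZqqqqqqqqqqqqqqqqqqqqZiId3d3dmZneKqqqqqqqqqqqqqqqqqqqpmIdmZVZniJmqqqqqqqmZmZqqqqqqu8u5h2VVVneJmqu6qqqqqpmZmZmZqqqrvMyodlVmeImru7u6qqqqqpmZmZmZmqqrvMuoZneImqu8u7qqqqqqqZmZmZmZmZmau7upiJmqu7u7qpmaqpmZmZmZmZmZiHiJrM3Lqqu7u7qpmZmamZmZmZmZmZiHdneKze7dy7u6qpmZmZmZmZmZmZmZiHd3d4ibzv/ty6qZmZmqqpmZmZmZmYh3d3d4iYmr3u7cqpmZmZqqqqqpmZmId2Zmd4maqpmrzMu6mZmZmaqqqqqpmId2ZmZ4iaq7upiJmZqqmZmZmaqqqqqod2ZWZ3iZq7zMqXZneJmZmZmZmqqqqqqnZmZ3iJmru7u6l1VWd4mZmZmZqqqqqqqmd3iJmqu7uqqphlVWZ4mZmZmZqqqqqqqoiZqru6qqmZmZh1VWeJmZiJmZqqqqqqqqq7u7qpmIiZmZl2ZniZmYiIiZmqqqqqmcy7upmIiIiZmZmHd4mqmYiIiJmqqqqqmcu6mYiIiIiZmZmYiZqqqYh3eImaqqqqmaqZmYiIiIiZmZqqqqu6qZh3d4iaqqqqmamZmZmIiIiZmZqqqru7uph2ZniZqqqqmaqZmZmYiImZmZqqq7u8u6l2ZmeJqqqqmaqpmZmZmZmZmZqqu7vMy7mHZVZ4mqqqmaqqqZmZmZmZmaqqu7zN3MqYZVVomqqqmaqqqpmZmZmZmaqqu7zN3dypdlVniaqqqbuqqqmZmZmZmqqru7zd7u26h2VWiaqqqbuqqqqZmZmZmqqru7zd7u3LmGVWeKqqqg=="/>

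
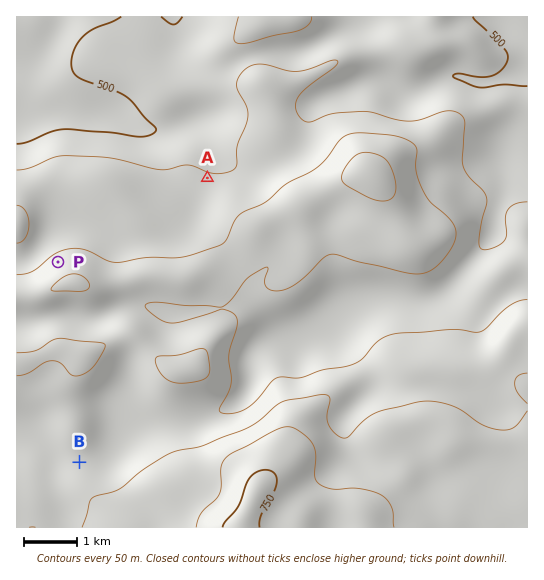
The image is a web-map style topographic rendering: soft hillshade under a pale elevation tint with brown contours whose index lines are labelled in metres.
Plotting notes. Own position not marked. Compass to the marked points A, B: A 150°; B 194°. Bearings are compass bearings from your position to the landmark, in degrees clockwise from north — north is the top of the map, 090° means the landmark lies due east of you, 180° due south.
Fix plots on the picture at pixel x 167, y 109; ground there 520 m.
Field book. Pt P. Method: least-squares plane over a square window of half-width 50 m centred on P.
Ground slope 7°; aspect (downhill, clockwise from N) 330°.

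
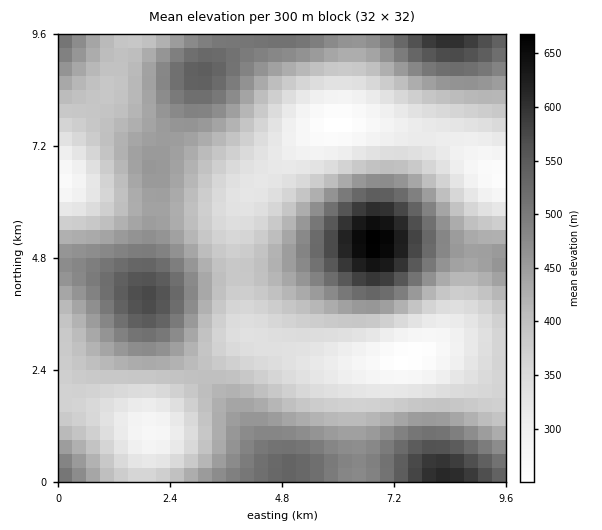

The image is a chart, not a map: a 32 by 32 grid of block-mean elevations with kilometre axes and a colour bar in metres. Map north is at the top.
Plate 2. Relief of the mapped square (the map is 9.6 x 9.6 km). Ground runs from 250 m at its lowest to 670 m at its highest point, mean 420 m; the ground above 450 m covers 30.7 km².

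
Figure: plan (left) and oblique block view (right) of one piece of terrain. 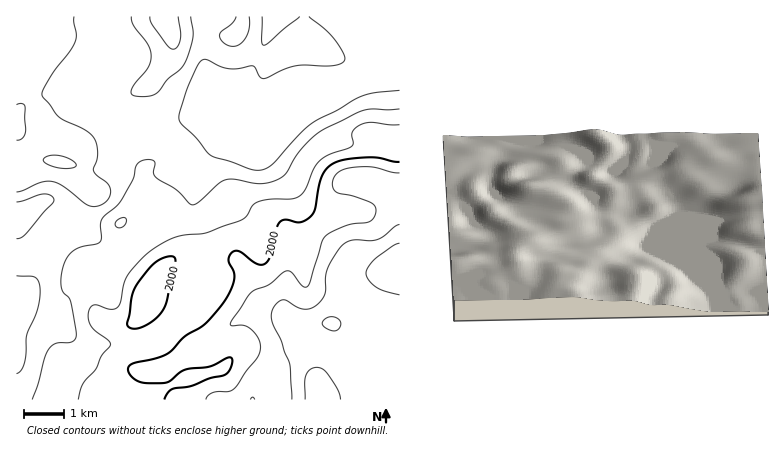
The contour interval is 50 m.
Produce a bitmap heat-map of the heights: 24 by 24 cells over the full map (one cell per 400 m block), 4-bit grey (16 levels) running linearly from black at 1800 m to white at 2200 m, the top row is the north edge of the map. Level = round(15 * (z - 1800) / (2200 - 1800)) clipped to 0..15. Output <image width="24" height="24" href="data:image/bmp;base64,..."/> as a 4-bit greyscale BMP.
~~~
<image width="24" height="24" href="data:image/bmp;base64,Qk2WAQAAAAAAAHYAAAAoAAAAGAAAABgAAAABAAQAAAAAACABAAATCwAAEwsAABAAAAAAAAAAAAAAABEREQAiIiIAMzMzAERERABVVVUAZmZmAHd3dwCIiIgAmZmZAKqqqgC7u7sAzMzMAN3d3QDu7u4A////ADRVZ3d4iJq7vO7d3SRVZniId4irvN3d3SNFVneIiIiavN3d3SNEVWZniZiavM3d3SI0Vnd2eJmazN3d3SI0VmiHZ4mrzM3d3SI0VViYd3iauqzM3SI0RFeId3eJqqvN3SI0VEZ4d3iImZvN3jIjRERXd3d3iJq8zUMiNFRFVWZniImqrFQyJFVERFVmd4iZqkQyIkVUREVWZnmZqhIiIjREM0RERWmquhIiIjRDMzMiNFiZmRIiIjM0MiIiI1VndyERIiIjMiIiIjRWdyEiIzMiIiIiIiNFVSIjMzMzIiIiIiIjMxIjMzRDIiIiIiIiIhEjMjNEMiIiIiIiIgESIjNFQjMiMzMiIhESIjNGUzQyIzIRERESIjRmUzRCEiEREQ=="/>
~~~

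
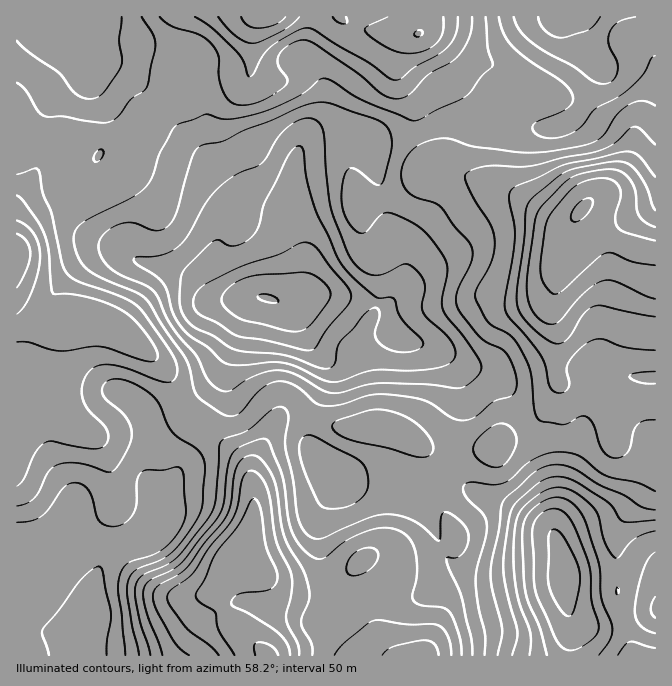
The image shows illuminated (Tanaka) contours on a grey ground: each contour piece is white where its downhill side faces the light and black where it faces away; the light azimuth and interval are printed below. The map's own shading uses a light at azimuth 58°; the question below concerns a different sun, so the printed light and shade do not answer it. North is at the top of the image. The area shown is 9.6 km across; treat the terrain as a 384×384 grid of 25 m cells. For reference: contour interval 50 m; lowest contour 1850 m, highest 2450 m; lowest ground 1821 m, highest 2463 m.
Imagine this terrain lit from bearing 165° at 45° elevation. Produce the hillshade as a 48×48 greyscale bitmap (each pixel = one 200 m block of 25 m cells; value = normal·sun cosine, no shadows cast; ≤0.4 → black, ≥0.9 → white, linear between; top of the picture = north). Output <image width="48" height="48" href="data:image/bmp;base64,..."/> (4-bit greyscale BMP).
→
<image width="48" height="48" href="data:image/bmp;base64,Qk32BAAAAAAAAHYAAAAoAAAAMAAAADAAAAABAAQAAAAAAIAEAAATCwAAEwsAABAAAAAAAAAAAAAAABEREQAiIiIAMzMzAERERABVVVUAZmZmAHd3dwCIiIgAmZmZAKqqqgC7u7sAzMzMAN3d3QDu7u4A////AImZmIiJmry6mHZ4mId3ZmeJmrupdmVXdZmqmIiJmru6mHZ4mId3ZVeJmqqYh3ZndaqqqHd4mqqph3eZmYh3ZVZ4mZmIiIiZhqq7upd3mqqpmJqrqpiIh2Z5mZh3iImqqaqru5dmZ3mqqru6qqqZmZiJmZiIiHiau5mqu5dDIjaKu7upmau6qpmJqpmZmHeKu5mqq5cwAANpqqmId4q6qpmauqmqqYiaq5qqq6hjEAA2mZh2ZmeZqZmru6qqqpmqu6qqqruYUgADaZh2ZURniImqu7qqqpmrzLqpmry7ljEASJiHdUNFZomZmru7upmb3sy5mau7qXQhN5mIh2VEVomHibzdy6qrzty6qZqqqodUR4mZmId3eJmIis7/7Mu7zMy7uqqquph1V3iZmIiJmZmZq97v/d3cy7vMy7uruph1VmeZiJmZqqqrvN3u7czcy6vM3Mu7u6mGRGiJmquqqqqqu8ze7cu7upu8zLu7q7uXQ2iau8zLu6qZmavN3LqqqpqqqqqqqruXRGmru7u7qZiHd4mru6qqqqqqmYiZmqmHZWiqmHiIh4h2Zniau6qqqqqqmHeJqpd2ZmeZdURWZnd3ZmeKu7qaqpmamZmruph2ZmZ3VDM0RVZ3d3eJu7mZmZmZq7zMy6h3ZUREM0MzNEVnh4iJqqmZmaqqvN3dypiHUyESNWZVRFVniZmZqqqru7u7vM3MqGd2VCETV4h3ZmeJq6qqvLu7zLqrvMu5dUVVVENFZ3iIiJmqvLu7zMu7u7qaqqmHZURVVVVWZWiZqru7u7u8zMu7u8qImYdmZmdnZmZ3ZVeaqqqqqqq7zMu7zMuXZlRFaJqZmImZh3eaqYiJmYiavNy7zMunVDM0aKvMzLu6qZq7uYh2iHaJrN3Lu8uoZVRWebvN3d3Lu7vMupl2aHVpq8zLu7uoh3eJq7u83dzLuqu7uqmYd3Voqru7u5mZmZqrzMu6vMu7uqqqqqqpiIZXmquqmWeKq7u7vMu6q7uqqqqqu6qqqYdXmrqodleKvMzLu7u6mqqqqau7u7qqqphlebupdneaq8zLqru7qqqpmZqqu7qqqphkV5q6mHiZmavLqqu7urqpmIiZq7uqmZdTNGiZmHmZmImrqqq7u7upmHeIirupmHZDISNXd3iZmYiaqqqru7upiIeId4mYdmVCAAAUZ4iZmpiaqqu7u7u5iIiIdmd3ZVVDEAADZ5iJmpmaqru8y7zKmImZiHd3d3dlQzM0aJiIiJiZqrvM3d3cqZq7qpmImZmZh2ZWeJiHd3eImru83u7ty7zMy6qqqpq7uodVZ5mHdmd4mqqrze7u3MzN3Lu7qqq7uodUV4iIiHd3mZqpq8zMzLu8zcu7qqqZiIdlV4iImYd4iZqZmqqau7u7zNy7qqmHd4iHd4iImZiIiZmZm7qZu8zLze7Lqpd2Z4mZmIiIiZmYiaqqvN7czMy7vO7cuYdmZ3iZmZmYiYiZq7u7zO/+zLupmrzLuYd3d3d4iJmZmIiaq8zMzN/+3LqYh5q7qYh4iHZmZw=="/>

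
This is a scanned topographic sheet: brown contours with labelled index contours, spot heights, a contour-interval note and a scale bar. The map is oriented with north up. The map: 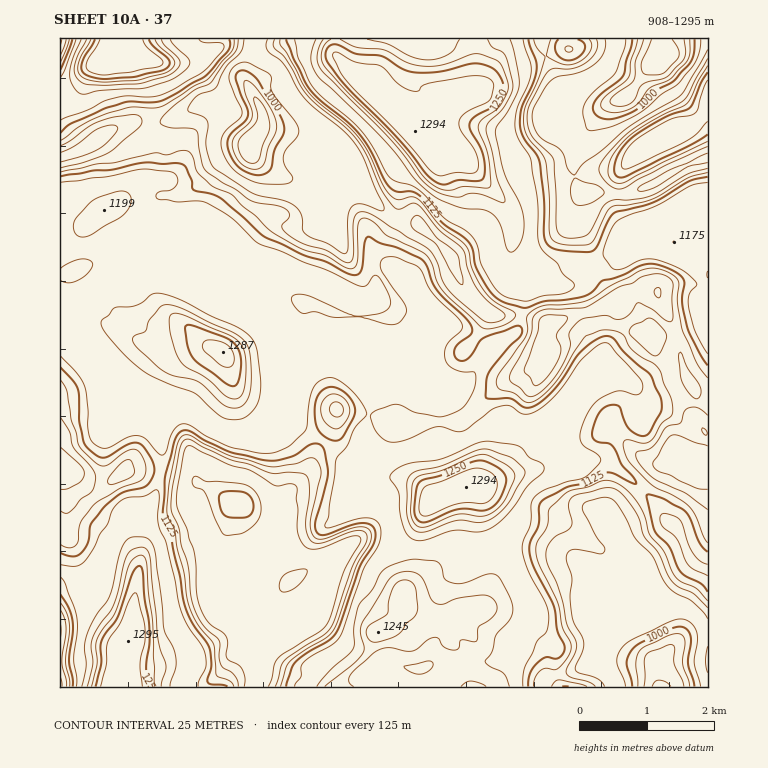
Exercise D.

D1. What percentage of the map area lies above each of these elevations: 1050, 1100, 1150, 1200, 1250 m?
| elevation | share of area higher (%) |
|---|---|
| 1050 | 81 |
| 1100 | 65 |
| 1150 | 49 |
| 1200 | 12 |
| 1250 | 6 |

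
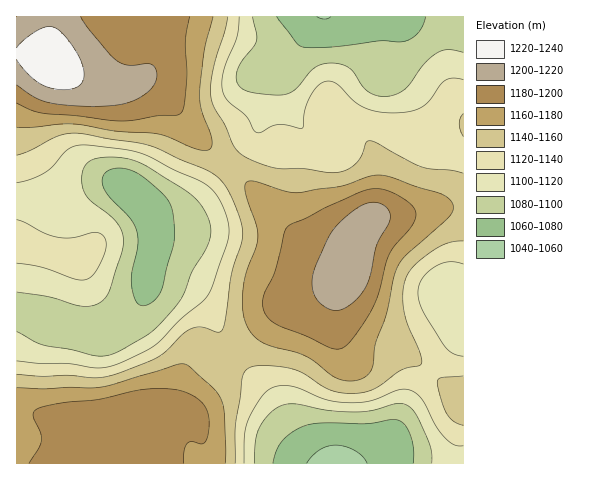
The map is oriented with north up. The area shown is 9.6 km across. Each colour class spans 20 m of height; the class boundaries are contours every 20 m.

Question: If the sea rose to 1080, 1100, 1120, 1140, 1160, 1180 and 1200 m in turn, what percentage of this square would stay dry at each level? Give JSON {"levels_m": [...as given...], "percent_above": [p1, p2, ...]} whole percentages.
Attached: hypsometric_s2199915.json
{"levels_m": [1080, 1100, 1120, 1140, 1160, 1180, 1200], "percent_above": [93, 79, 64, 47, 33, 21, 7]}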